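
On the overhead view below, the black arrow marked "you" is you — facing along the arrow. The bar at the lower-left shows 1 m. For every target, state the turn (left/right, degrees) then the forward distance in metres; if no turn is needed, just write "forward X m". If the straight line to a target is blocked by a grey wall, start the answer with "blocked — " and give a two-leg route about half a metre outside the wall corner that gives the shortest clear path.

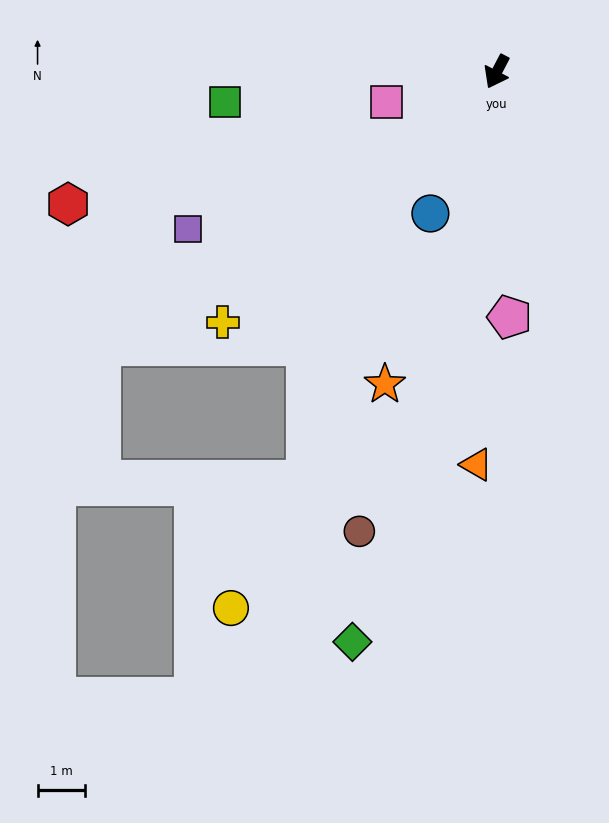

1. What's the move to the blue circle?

turn left 2°, forward 3.3 m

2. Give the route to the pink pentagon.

turn left 31°, forward 5.2 m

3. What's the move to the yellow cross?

turn right 20°, forward 7.9 m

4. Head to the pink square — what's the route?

turn right 47°, forward 2.4 m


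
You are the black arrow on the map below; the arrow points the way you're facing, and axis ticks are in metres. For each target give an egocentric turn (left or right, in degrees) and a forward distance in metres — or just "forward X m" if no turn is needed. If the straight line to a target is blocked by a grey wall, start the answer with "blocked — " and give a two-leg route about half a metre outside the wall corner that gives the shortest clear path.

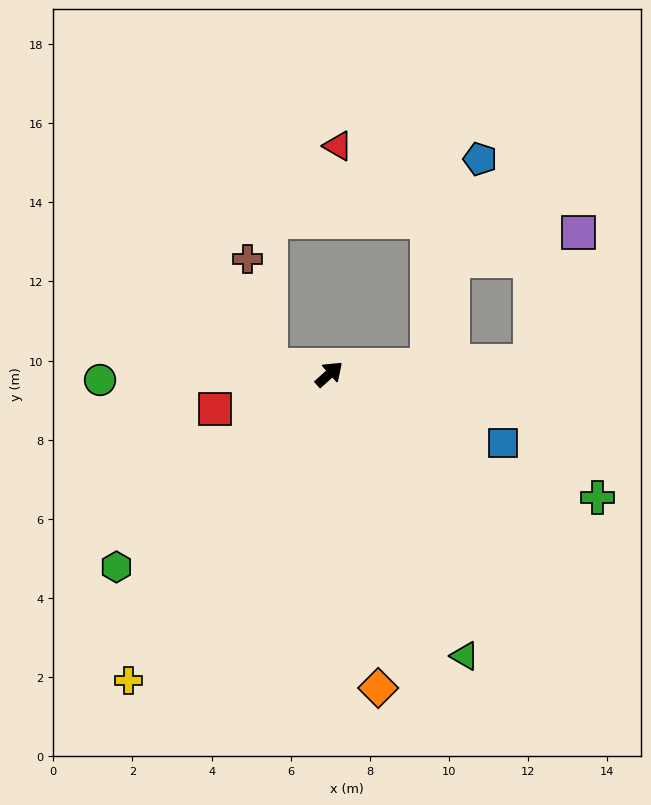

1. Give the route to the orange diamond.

turn right 123°, forward 8.0 m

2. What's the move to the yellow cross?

turn right 165°, forward 9.3 m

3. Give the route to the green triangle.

turn right 106°, forward 7.9 m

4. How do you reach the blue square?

turn right 64°, forward 4.7 m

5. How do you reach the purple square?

blocked — turn right 38°, forward 5.1 m, then turn left 66°, forward 3.5 m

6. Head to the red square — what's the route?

turn left 155°, forward 3.0 m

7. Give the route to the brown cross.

blocked — turn left 129°, forward 1.5 m, then turn right 68°, forward 2.8 m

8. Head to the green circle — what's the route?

turn left 140°, forward 5.8 m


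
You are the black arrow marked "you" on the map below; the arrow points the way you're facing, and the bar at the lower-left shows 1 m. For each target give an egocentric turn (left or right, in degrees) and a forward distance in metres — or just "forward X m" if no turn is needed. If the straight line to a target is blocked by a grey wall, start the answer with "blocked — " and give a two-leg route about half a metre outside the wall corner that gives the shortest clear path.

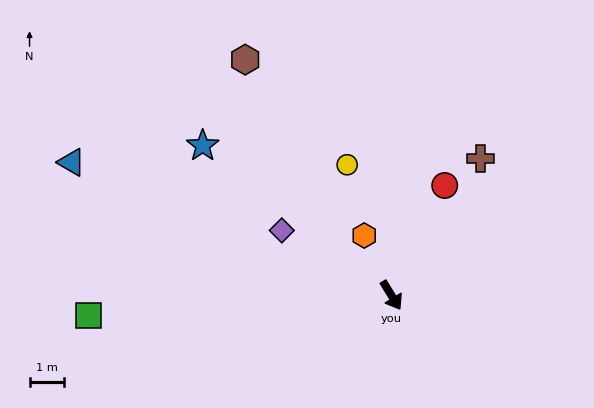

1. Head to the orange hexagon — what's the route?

turn left 173°, forward 1.9 m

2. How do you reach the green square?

turn right 118°, forward 8.9 m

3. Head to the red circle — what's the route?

turn left 123°, forward 3.6 m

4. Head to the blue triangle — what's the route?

turn right 144°, forward 10.2 m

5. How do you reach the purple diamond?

turn right 152°, forward 3.7 m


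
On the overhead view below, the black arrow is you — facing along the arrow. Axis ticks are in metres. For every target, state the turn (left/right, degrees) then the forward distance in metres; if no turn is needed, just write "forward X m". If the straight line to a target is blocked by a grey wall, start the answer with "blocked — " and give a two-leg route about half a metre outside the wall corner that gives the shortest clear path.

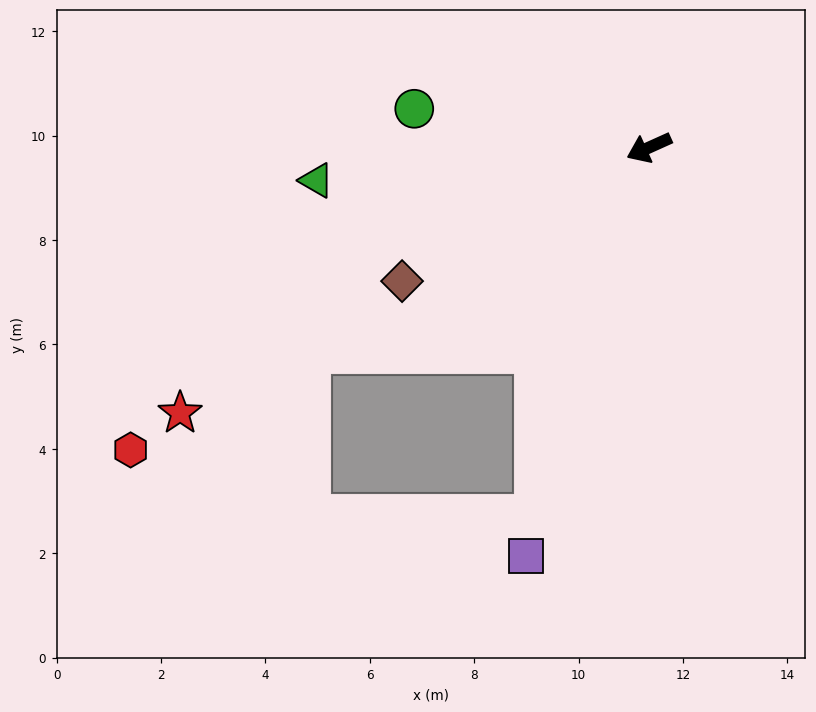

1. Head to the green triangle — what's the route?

turn right 19°, forward 6.4 m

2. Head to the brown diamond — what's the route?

turn left 4°, forward 5.4 m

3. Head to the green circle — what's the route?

turn right 34°, forward 4.6 m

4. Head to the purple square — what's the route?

turn left 49°, forward 8.2 m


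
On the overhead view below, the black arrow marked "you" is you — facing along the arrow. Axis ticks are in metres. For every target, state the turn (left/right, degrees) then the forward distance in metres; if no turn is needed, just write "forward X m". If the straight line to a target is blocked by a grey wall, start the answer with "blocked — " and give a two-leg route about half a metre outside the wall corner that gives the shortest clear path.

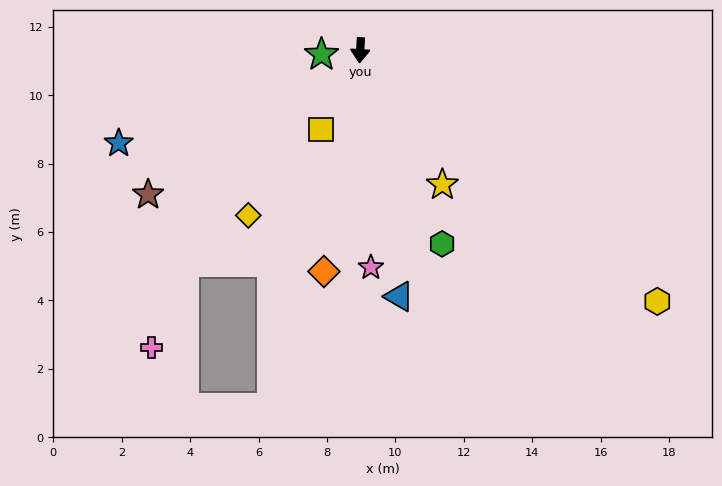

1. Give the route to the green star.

turn right 80°, forward 1.1 m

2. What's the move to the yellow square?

turn right 23°, forward 2.6 m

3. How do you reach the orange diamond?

turn right 6°, forward 6.6 m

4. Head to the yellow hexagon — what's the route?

turn left 53°, forward 11.4 m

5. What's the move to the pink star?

turn left 6°, forward 6.4 m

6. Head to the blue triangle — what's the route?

turn left 12°, forward 7.3 m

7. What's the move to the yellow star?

turn left 35°, forward 4.6 m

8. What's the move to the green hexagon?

turn left 26°, forward 6.1 m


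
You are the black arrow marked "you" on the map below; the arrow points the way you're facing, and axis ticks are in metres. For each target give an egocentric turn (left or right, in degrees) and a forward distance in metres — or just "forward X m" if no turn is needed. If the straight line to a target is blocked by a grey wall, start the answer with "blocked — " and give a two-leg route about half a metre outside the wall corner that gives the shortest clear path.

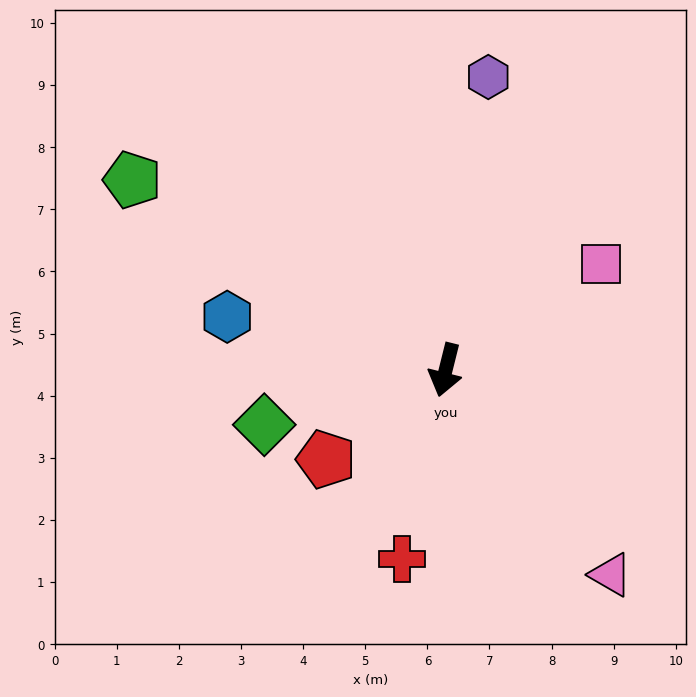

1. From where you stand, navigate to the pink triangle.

turn left 53°, forward 4.2 m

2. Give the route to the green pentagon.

turn right 107°, forward 5.9 m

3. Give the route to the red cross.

forward 3.1 m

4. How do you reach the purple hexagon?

turn right 174°, forward 4.8 m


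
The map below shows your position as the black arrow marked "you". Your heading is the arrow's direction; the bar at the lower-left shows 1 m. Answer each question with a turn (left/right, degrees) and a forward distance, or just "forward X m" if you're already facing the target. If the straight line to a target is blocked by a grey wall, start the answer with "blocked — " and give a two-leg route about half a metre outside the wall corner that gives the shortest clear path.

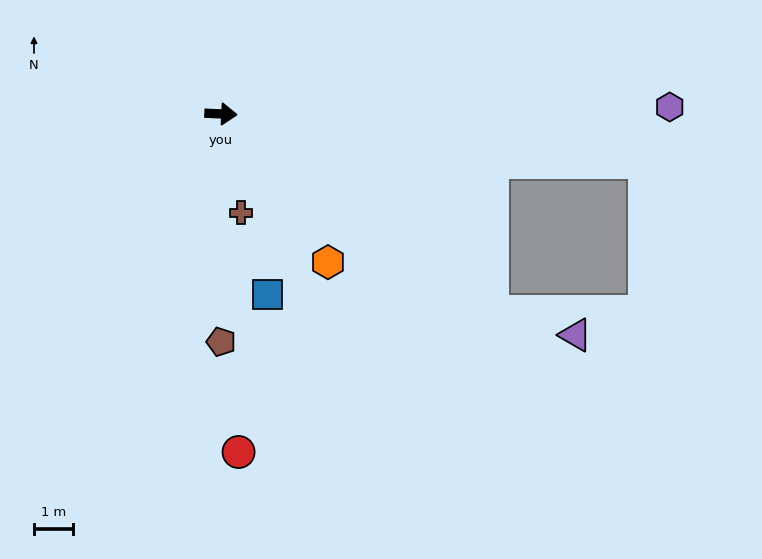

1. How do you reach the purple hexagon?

turn left 4°, forward 11.4 m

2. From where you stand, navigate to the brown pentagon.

turn right 87°, forward 5.8 m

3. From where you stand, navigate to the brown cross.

turn right 76°, forward 2.6 m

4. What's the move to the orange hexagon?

turn right 51°, forward 4.6 m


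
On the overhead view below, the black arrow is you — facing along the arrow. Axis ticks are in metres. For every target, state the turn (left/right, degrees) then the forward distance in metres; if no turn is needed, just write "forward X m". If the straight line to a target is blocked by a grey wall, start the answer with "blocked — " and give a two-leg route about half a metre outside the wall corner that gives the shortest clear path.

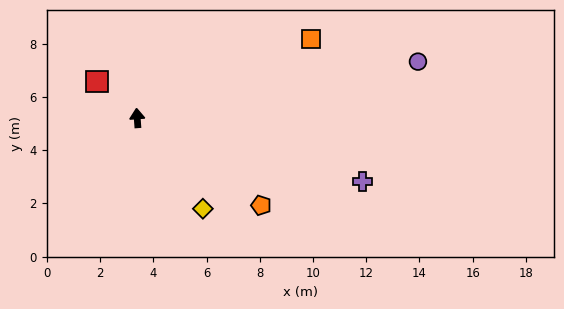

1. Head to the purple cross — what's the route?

turn right 110°, forward 8.8 m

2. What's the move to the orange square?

turn right 70°, forward 7.2 m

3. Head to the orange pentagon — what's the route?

turn right 129°, forward 5.7 m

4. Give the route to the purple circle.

turn right 83°, forward 10.8 m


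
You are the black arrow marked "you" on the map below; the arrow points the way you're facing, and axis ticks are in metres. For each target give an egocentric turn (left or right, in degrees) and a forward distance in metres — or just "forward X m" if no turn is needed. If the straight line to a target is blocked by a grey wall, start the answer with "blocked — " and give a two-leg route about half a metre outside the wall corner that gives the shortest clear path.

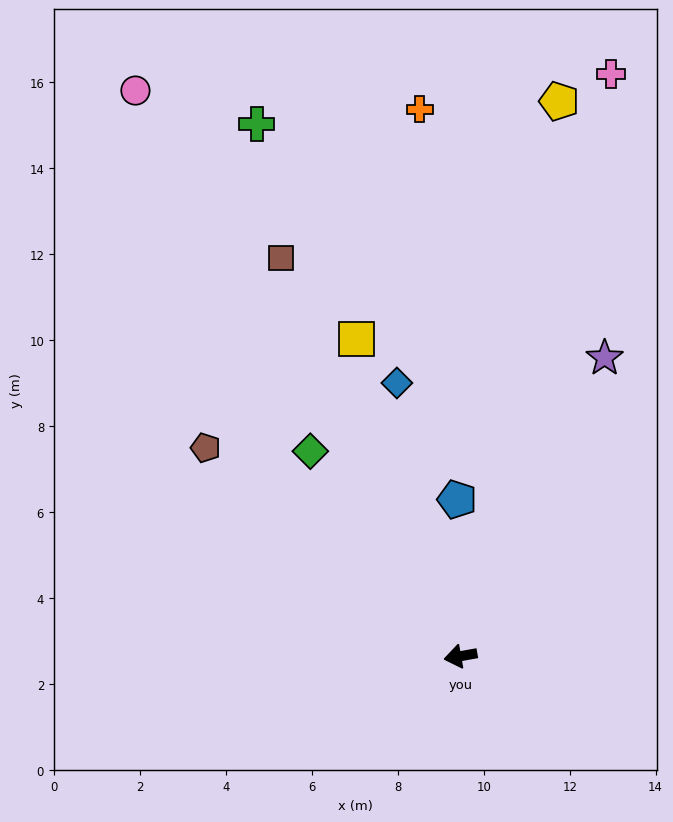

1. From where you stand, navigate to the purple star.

turn right 126°, forward 7.7 m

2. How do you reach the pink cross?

turn right 115°, forward 14.0 m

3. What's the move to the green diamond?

turn right 64°, forward 5.9 m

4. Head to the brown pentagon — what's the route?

turn right 49°, forward 7.7 m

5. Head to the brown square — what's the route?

turn right 76°, forward 10.2 m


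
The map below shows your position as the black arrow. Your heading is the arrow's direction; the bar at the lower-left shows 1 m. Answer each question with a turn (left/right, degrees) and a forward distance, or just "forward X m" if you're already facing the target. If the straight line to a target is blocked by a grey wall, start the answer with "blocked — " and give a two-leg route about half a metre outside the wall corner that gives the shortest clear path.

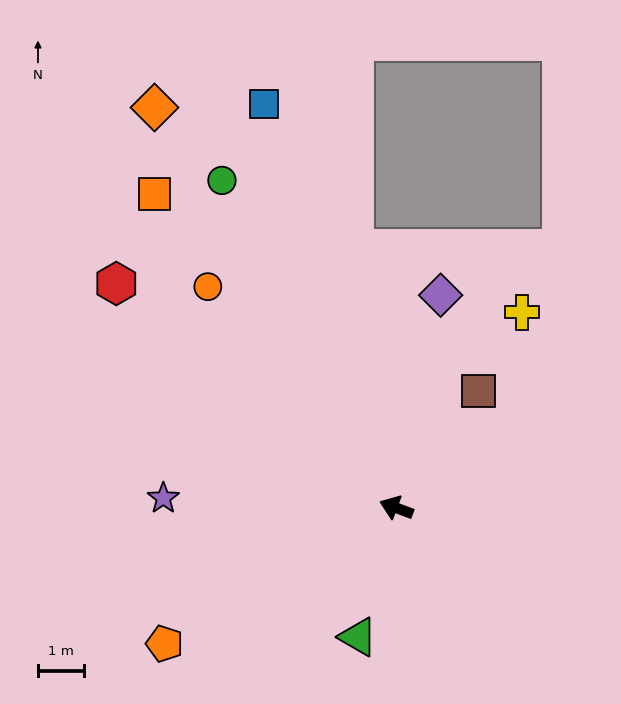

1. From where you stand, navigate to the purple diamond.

turn right 81°, forward 4.8 m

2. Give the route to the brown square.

turn right 105°, forward 3.1 m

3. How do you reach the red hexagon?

turn right 18°, forward 7.9 m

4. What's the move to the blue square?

turn right 51°, forward 9.3 m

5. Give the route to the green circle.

turn right 41°, forward 8.1 m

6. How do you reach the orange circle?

turn right 29°, forward 6.4 m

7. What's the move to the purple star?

turn left 18°, forward 5.1 m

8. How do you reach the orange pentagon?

turn left 51°, forward 5.9 m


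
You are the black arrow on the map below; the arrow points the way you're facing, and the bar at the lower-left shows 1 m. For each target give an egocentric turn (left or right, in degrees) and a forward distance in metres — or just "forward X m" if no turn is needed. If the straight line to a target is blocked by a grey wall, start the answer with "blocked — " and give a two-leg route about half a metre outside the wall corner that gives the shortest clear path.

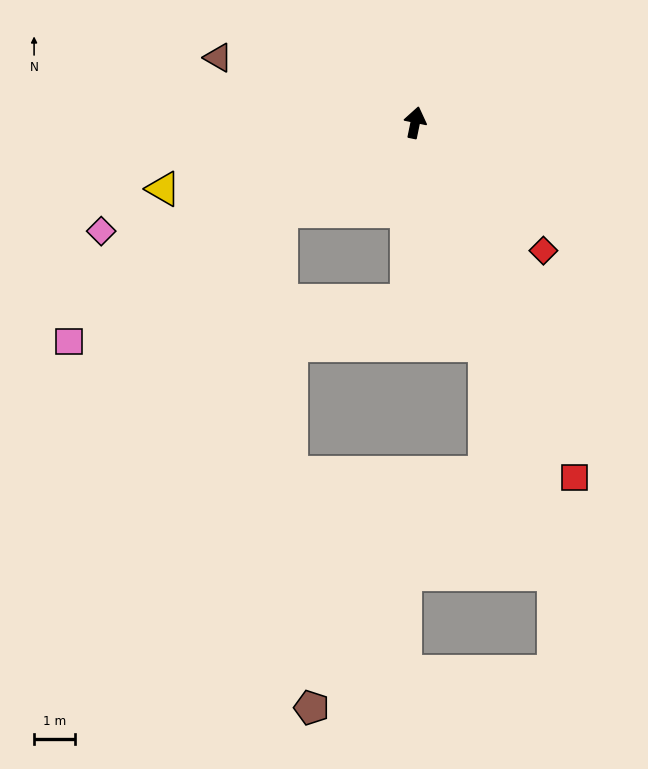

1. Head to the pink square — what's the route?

turn left 134°, forward 10.0 m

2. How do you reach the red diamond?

turn right 123°, forward 4.4 m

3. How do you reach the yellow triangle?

turn left 116°, forward 6.4 m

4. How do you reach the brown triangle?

turn left 83°, forward 5.1 m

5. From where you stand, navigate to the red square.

turn right 144°, forward 9.5 m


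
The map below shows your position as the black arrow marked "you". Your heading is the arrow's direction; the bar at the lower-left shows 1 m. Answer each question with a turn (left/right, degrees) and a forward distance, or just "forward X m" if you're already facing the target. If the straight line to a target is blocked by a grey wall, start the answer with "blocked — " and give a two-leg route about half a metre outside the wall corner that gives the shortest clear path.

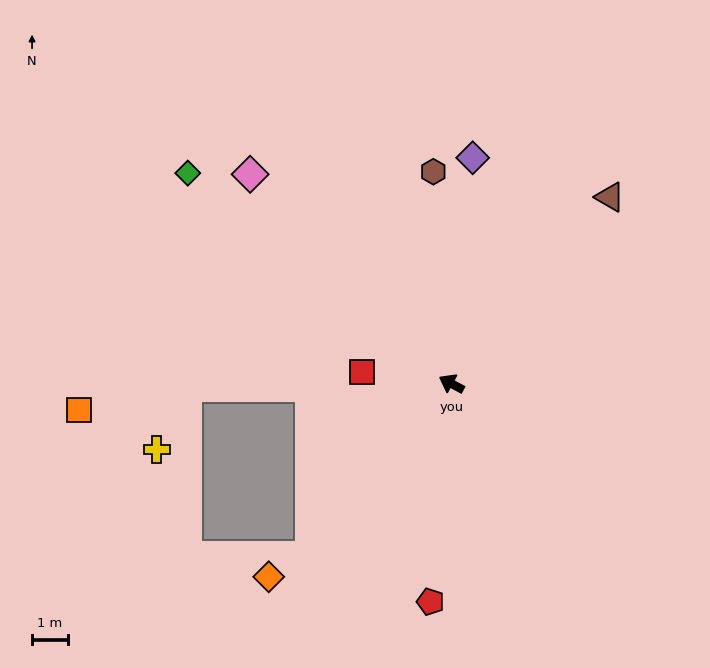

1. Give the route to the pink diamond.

turn right 18°, forward 8.0 m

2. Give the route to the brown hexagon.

turn right 57°, forward 5.9 m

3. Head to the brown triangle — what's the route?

turn right 102°, forward 6.8 m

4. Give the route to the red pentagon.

turn left 113°, forward 6.1 m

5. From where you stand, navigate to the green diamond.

turn right 10°, forward 9.4 m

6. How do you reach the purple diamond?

turn right 67°, forward 6.3 m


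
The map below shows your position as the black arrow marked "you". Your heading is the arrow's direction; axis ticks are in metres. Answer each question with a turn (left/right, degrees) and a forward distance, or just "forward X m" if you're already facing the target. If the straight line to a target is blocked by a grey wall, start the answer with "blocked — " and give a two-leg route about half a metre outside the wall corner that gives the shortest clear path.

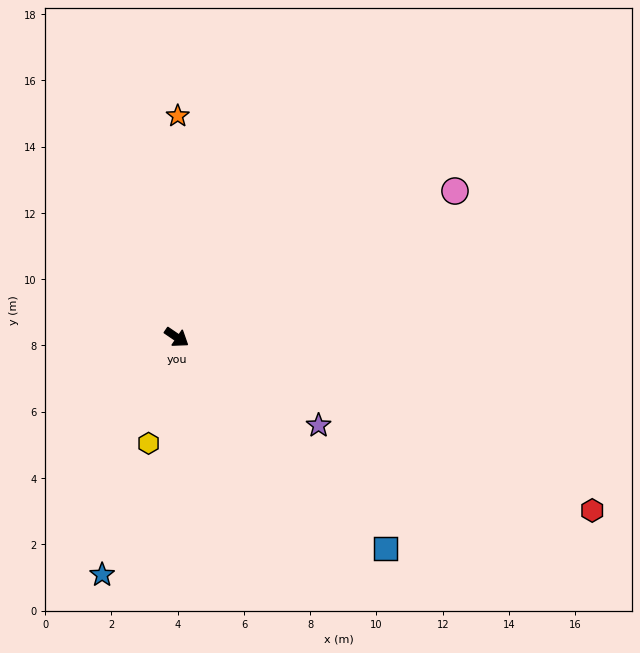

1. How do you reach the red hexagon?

turn left 12°, forward 13.6 m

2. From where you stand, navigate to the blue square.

turn right 11°, forward 9.0 m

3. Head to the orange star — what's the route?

turn left 124°, forward 6.7 m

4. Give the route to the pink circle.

turn left 62°, forward 9.5 m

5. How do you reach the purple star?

turn left 2°, forward 5.0 m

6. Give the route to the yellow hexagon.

turn right 71°, forward 3.3 m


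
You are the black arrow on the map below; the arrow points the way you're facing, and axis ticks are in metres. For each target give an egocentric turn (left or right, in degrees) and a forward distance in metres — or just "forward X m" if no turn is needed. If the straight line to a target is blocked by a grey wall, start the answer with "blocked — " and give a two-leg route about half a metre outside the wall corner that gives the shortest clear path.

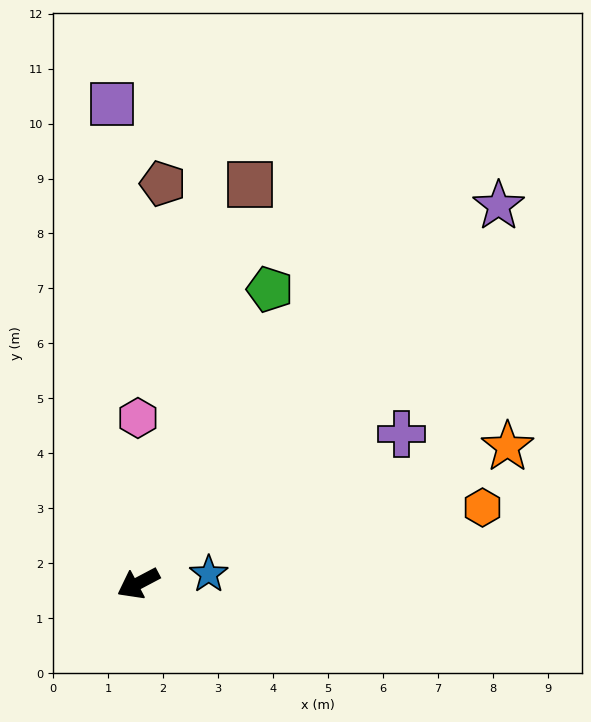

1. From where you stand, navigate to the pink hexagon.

turn right 118°, forward 3.0 m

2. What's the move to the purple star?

turn right 162°, forward 9.5 m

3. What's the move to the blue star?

turn left 160°, forward 1.3 m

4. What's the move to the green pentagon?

turn right 142°, forward 5.9 m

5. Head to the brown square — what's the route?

turn right 134°, forward 7.5 m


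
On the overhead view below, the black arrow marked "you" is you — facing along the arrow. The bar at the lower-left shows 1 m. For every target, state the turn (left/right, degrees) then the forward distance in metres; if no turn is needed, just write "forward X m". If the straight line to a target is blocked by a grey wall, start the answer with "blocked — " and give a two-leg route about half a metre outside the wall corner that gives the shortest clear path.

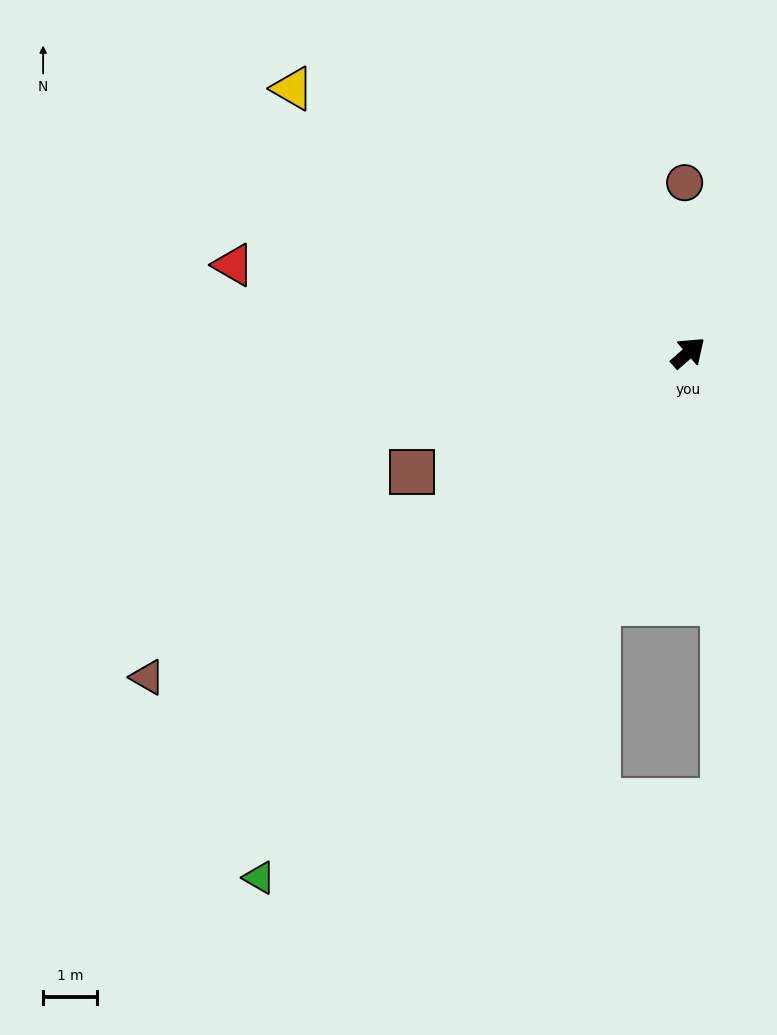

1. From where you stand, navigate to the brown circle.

turn left 50°, forward 3.2 m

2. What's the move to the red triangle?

turn left 128°, forward 8.7 m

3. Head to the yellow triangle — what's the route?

turn left 105°, forward 8.9 m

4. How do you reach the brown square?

turn left 162°, forward 5.6 m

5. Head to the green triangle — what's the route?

turn right 170°, forward 12.7 m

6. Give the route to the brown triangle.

turn left 170°, forward 11.8 m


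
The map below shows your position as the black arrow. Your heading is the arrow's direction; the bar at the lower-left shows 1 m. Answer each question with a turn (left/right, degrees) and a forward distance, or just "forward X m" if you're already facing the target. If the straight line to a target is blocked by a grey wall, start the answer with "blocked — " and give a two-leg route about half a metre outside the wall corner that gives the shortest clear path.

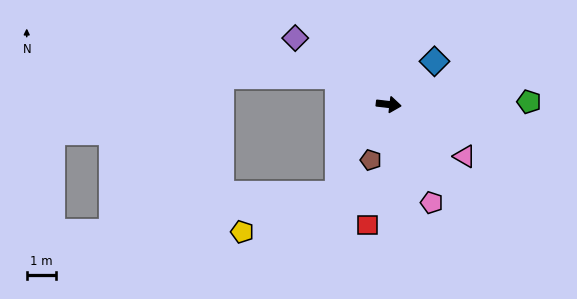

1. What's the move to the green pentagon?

turn left 8°, forward 4.8 m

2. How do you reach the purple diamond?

turn left 151°, forward 4.0 m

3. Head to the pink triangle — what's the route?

turn right 28°, forward 3.2 m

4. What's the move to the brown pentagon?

turn right 101°, forward 2.0 m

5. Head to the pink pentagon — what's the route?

turn right 60°, forward 3.7 m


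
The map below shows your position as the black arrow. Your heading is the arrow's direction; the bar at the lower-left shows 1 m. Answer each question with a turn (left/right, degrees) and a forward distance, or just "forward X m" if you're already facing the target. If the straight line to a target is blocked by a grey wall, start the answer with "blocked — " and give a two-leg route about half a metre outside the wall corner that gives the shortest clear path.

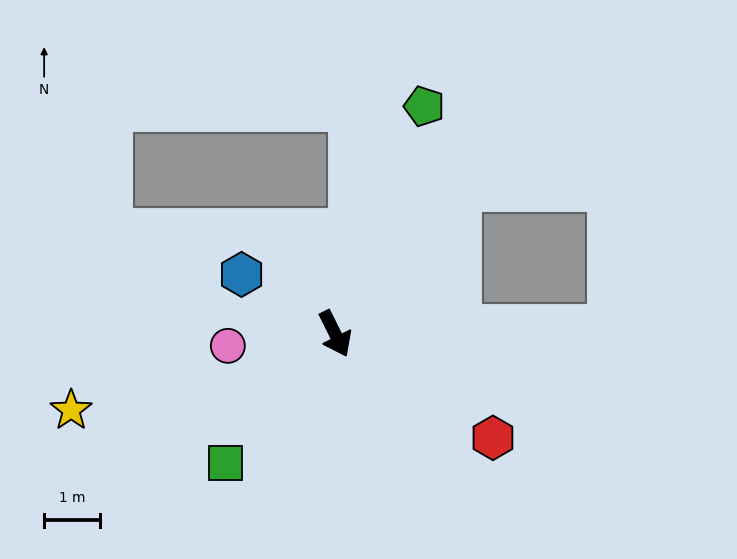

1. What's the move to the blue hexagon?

turn right 149°, forward 2.0 m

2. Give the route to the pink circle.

turn right 110°, forward 1.9 m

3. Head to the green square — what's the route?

turn right 67°, forward 3.1 m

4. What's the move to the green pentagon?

turn left 132°, forward 4.4 m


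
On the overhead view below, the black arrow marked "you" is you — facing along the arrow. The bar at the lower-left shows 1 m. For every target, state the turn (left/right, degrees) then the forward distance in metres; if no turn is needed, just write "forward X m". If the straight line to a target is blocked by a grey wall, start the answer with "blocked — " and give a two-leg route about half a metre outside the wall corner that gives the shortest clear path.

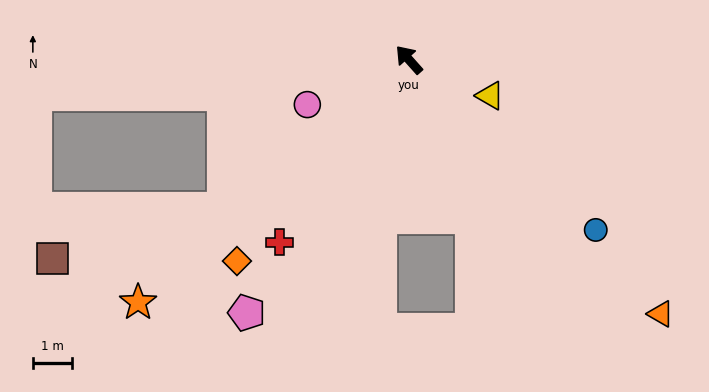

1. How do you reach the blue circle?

turn right 174°, forward 6.5 m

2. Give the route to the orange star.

turn left 90°, forward 9.4 m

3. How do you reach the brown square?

blocked — turn left 87°, forward 6.1 m, then turn right 22°, forward 4.6 m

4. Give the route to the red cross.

turn left 103°, forward 5.8 m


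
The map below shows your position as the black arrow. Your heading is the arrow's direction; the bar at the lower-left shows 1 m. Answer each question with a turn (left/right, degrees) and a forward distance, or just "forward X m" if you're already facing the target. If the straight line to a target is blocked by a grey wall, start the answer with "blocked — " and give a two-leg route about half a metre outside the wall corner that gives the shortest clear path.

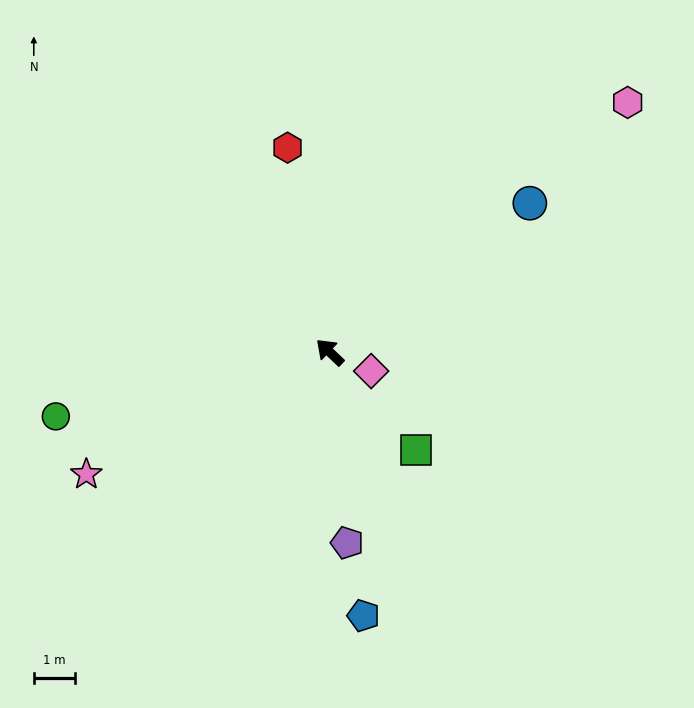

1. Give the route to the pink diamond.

turn right 161°, forward 1.1 m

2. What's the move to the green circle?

turn left 57°, forward 6.9 m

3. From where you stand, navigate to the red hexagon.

turn right 35°, forward 5.1 m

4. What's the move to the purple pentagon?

turn left 139°, forward 4.7 m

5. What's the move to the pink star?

turn left 70°, forward 6.7 m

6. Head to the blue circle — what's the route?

turn right 100°, forward 6.1 m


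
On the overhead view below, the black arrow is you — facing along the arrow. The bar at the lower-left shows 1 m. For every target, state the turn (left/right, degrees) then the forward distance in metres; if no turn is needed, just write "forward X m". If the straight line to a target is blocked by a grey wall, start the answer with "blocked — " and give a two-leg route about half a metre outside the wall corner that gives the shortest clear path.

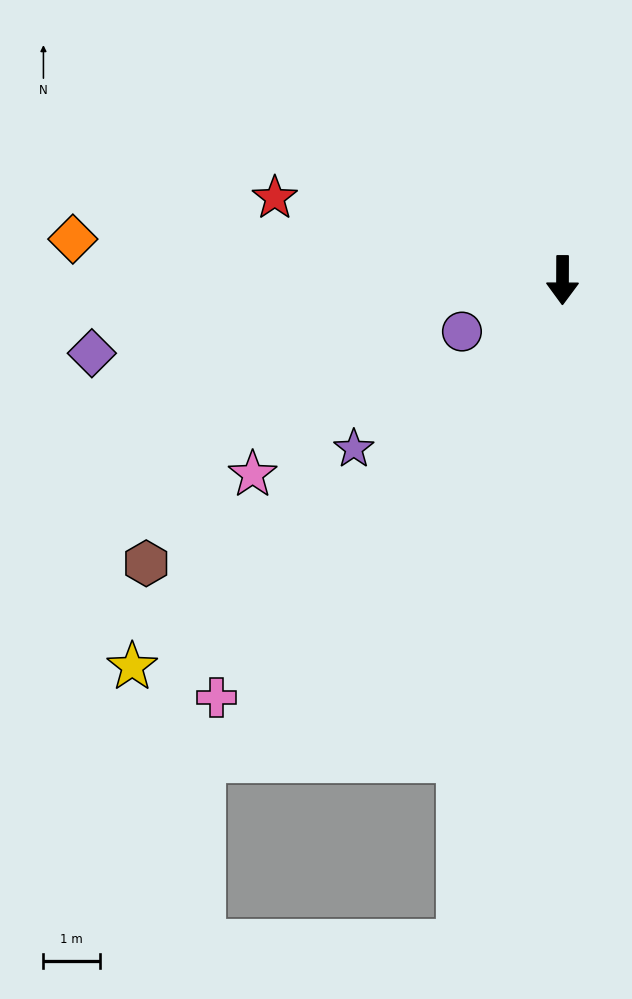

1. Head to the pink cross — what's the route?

turn right 39°, forward 9.6 m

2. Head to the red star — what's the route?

turn right 106°, forward 5.3 m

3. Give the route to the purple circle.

turn right 63°, forward 2.0 m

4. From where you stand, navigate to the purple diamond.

turn right 81°, forward 8.4 m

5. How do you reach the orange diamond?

turn right 95°, forward 8.7 m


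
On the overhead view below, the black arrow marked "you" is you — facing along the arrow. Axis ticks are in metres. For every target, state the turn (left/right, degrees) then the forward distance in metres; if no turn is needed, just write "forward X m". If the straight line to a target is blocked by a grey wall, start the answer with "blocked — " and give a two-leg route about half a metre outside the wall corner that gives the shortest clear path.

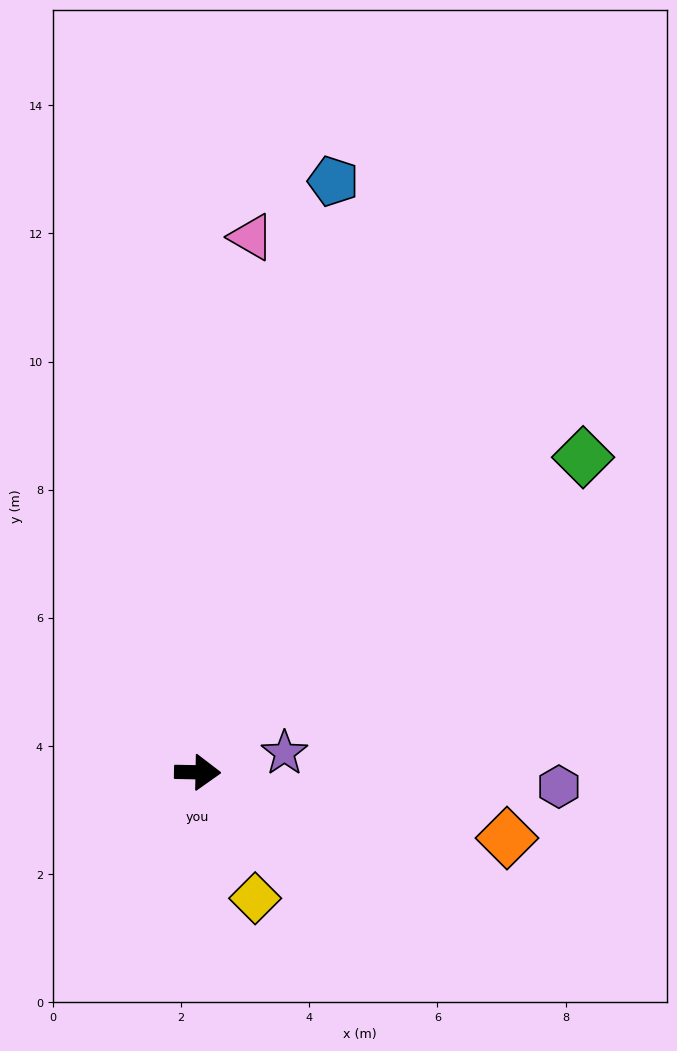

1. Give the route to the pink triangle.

turn left 85°, forward 8.4 m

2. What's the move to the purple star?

turn left 14°, forward 1.4 m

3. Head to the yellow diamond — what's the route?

turn right 64°, forward 2.2 m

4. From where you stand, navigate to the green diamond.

turn left 40°, forward 7.8 m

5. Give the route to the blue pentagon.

turn left 78°, forward 9.5 m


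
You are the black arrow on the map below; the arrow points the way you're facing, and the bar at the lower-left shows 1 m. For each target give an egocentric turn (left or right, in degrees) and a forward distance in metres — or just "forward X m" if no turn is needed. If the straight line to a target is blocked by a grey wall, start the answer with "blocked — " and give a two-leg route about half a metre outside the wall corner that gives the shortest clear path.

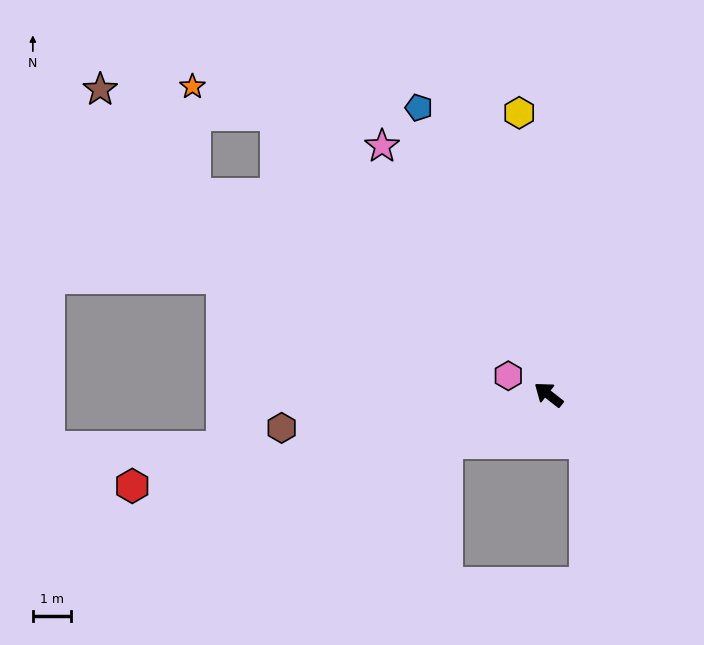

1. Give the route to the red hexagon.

turn left 50°, forward 11.2 m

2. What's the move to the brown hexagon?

turn left 45°, forward 7.1 m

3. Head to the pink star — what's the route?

turn right 18°, forward 7.8 m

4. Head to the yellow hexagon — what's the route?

turn right 46°, forward 7.4 m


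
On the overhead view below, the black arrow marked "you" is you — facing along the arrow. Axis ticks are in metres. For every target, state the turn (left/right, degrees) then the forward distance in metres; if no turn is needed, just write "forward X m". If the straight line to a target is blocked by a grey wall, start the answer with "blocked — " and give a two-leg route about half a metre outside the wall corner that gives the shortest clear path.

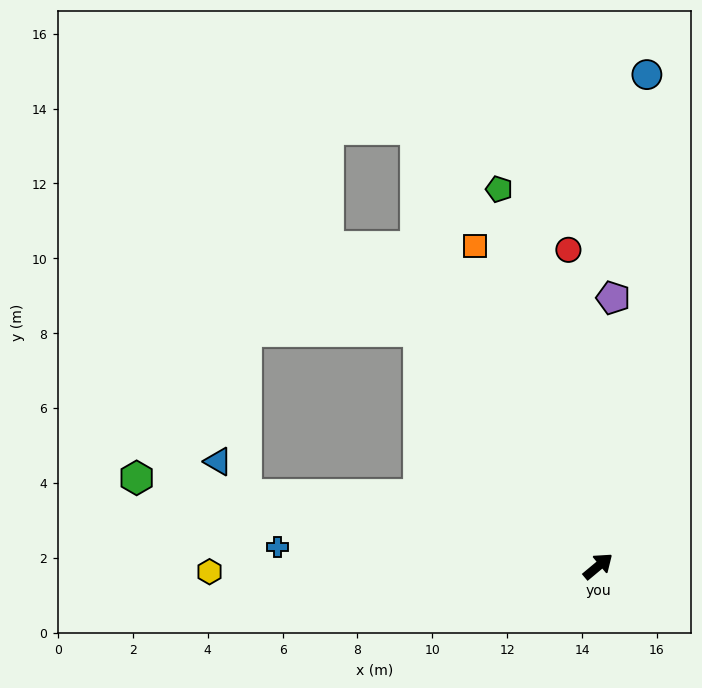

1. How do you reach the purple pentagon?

turn left 47°, forward 7.2 m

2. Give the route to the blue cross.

turn left 137°, forward 8.6 m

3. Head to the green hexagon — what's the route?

turn left 129°, forward 12.5 m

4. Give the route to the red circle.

turn left 56°, forward 8.5 m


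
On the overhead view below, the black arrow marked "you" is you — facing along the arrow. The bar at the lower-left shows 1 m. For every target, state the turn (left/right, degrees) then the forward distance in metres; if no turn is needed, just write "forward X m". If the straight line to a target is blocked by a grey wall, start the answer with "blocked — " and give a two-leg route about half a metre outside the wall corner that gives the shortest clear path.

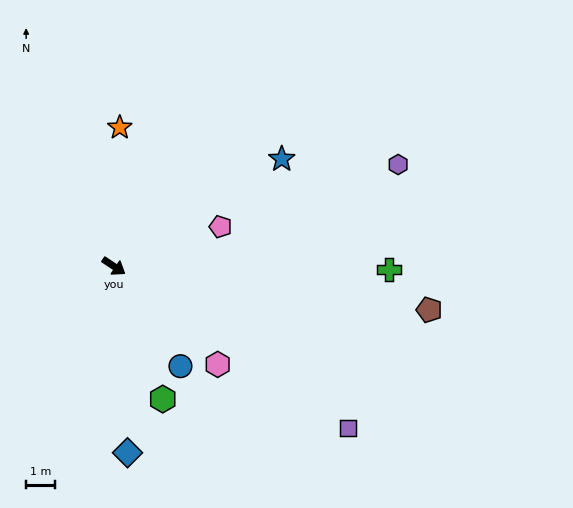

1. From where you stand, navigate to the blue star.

turn left 66°, forward 6.9 m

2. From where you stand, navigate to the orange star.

turn left 121°, forward 4.8 m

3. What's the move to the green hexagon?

turn right 36°, forward 4.9 m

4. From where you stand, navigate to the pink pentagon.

turn left 54°, forward 4.0 m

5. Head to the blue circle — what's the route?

turn right 23°, forward 4.2 m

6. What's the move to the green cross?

turn left 33°, forward 9.6 m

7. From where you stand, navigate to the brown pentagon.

turn left 26°, forward 11.1 m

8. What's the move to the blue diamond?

turn right 52°, forward 6.5 m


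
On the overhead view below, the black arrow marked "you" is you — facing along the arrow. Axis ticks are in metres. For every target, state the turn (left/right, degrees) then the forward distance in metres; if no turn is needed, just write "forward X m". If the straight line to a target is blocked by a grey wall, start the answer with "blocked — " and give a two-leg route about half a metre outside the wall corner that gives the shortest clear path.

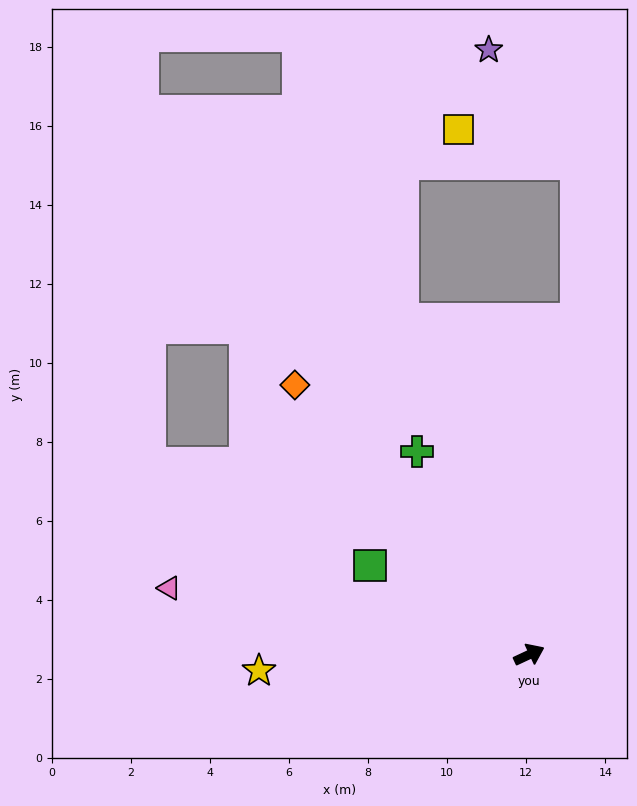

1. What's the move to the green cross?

turn left 94°, forward 5.9 m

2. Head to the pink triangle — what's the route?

turn left 145°, forward 9.3 m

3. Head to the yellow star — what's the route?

turn left 158°, forward 6.8 m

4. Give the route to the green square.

turn left 126°, forward 4.6 m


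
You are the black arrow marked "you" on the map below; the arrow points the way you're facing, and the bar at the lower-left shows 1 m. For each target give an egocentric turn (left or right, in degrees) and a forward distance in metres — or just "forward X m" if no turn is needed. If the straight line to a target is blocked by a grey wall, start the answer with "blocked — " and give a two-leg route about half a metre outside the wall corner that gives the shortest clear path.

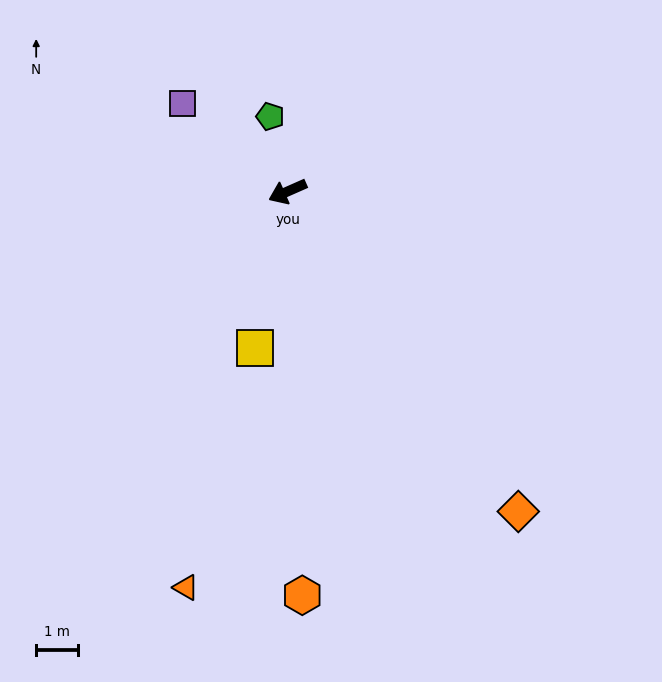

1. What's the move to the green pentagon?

turn right 101°, forward 1.8 m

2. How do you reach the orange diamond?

turn left 102°, forward 9.3 m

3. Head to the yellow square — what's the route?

turn left 55°, forward 3.8 m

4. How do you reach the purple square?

turn right 64°, forward 3.2 m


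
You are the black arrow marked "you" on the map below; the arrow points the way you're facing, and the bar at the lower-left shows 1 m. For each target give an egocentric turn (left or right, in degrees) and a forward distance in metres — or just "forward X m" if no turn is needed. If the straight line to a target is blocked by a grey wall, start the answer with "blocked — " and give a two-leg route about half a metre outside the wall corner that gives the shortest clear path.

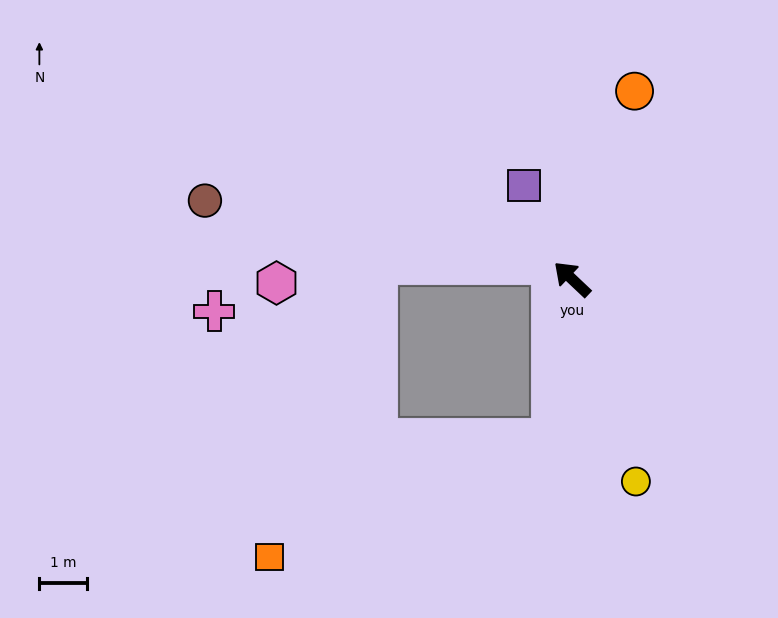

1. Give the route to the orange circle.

turn right 65°, forward 4.2 m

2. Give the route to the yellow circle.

turn left 151°, forward 4.5 m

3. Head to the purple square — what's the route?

turn right 19°, forward 2.2 m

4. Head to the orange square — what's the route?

blocked — turn left 126°, forward 3.4 m, then turn right 60°, forward 6.5 m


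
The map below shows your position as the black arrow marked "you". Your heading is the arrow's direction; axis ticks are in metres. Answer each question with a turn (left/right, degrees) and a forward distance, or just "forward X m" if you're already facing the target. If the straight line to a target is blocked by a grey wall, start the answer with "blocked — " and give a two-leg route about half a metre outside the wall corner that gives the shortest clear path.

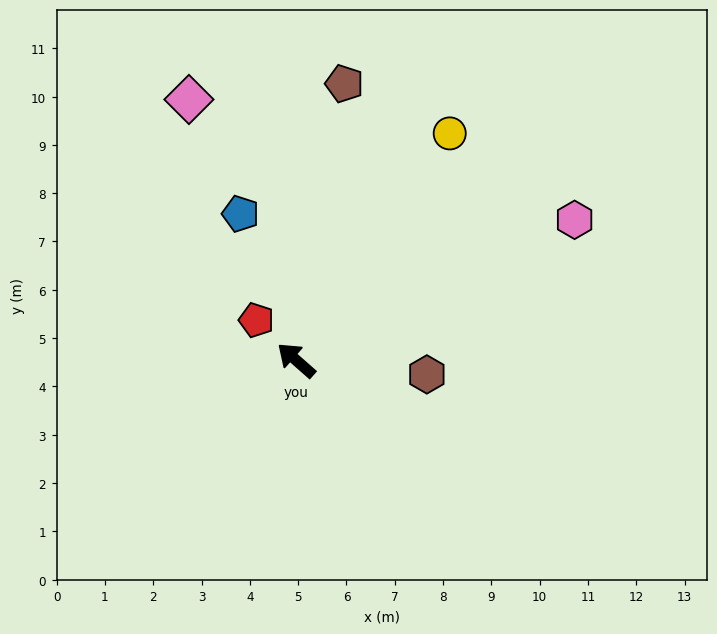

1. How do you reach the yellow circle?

turn right 83°, forward 5.7 m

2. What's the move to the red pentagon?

turn right 4°, forward 1.2 m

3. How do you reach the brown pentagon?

turn right 59°, forward 5.8 m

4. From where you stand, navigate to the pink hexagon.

turn right 112°, forward 6.5 m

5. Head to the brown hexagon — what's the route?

turn right 145°, forward 2.7 m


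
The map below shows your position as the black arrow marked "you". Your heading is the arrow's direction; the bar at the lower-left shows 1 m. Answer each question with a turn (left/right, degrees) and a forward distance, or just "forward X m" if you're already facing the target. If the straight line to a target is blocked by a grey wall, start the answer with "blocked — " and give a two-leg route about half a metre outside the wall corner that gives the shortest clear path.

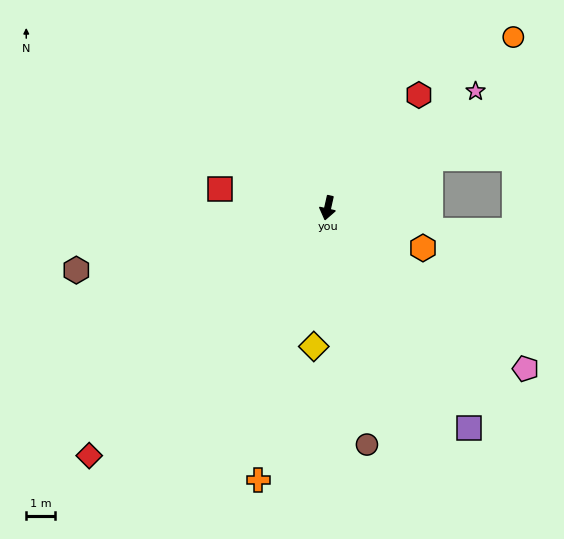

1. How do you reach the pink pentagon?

turn left 64°, forward 8.9 m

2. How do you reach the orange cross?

forward 9.8 m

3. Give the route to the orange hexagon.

turn left 80°, forward 3.6 m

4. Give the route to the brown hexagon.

turn right 63°, forward 9.0 m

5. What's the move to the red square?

turn right 87°, forward 3.8 m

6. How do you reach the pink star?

turn left 141°, forward 6.6 m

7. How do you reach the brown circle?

turn left 22°, forward 8.3 m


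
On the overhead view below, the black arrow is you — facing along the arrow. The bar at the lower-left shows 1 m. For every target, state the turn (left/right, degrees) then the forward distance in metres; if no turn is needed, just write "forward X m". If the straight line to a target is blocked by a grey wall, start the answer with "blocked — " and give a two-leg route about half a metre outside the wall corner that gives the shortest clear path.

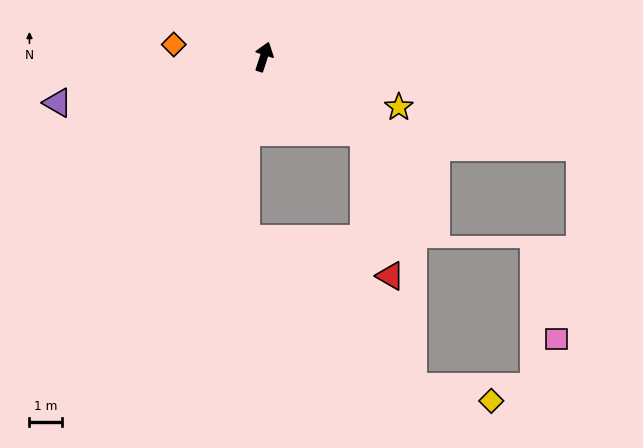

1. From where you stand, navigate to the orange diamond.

turn left 100°, forward 2.8 m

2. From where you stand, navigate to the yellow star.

turn right 92°, forward 4.4 m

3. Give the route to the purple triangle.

turn left 121°, forward 6.4 m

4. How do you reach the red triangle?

blocked — turn right 109°, forward 3.8 m, then turn right 43°, forward 4.4 m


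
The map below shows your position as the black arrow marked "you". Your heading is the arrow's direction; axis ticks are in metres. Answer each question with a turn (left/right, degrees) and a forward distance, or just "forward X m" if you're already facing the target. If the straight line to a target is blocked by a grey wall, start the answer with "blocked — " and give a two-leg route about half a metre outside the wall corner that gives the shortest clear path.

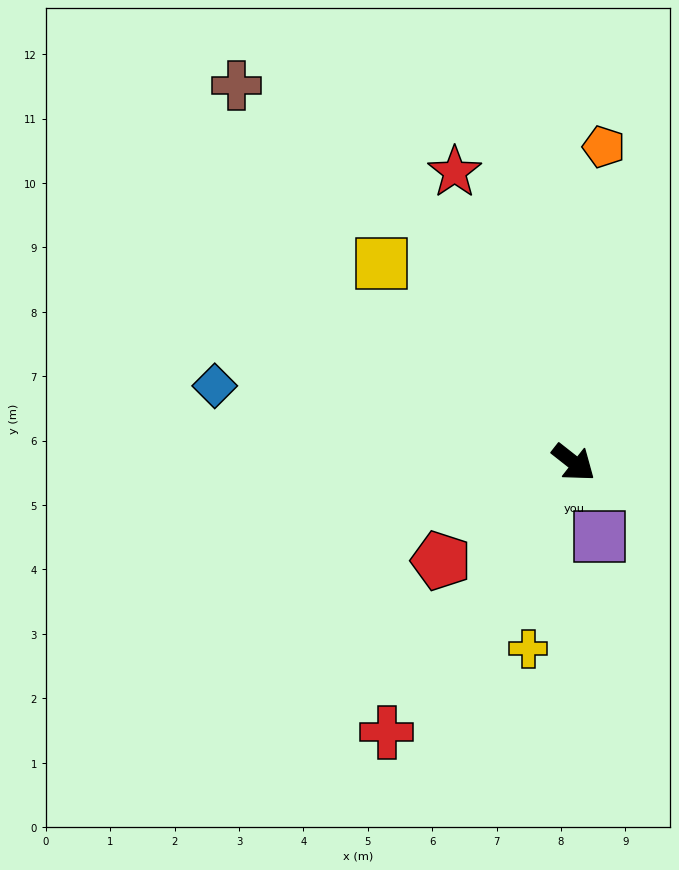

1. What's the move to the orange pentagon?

turn left 123°, forward 4.9 m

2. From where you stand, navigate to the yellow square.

turn left 172°, forward 4.3 m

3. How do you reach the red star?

turn left 150°, forward 4.9 m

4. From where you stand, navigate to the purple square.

turn right 33°, forward 1.2 m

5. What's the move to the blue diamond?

turn right 154°, forward 5.7 m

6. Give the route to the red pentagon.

turn right 105°, forward 2.6 m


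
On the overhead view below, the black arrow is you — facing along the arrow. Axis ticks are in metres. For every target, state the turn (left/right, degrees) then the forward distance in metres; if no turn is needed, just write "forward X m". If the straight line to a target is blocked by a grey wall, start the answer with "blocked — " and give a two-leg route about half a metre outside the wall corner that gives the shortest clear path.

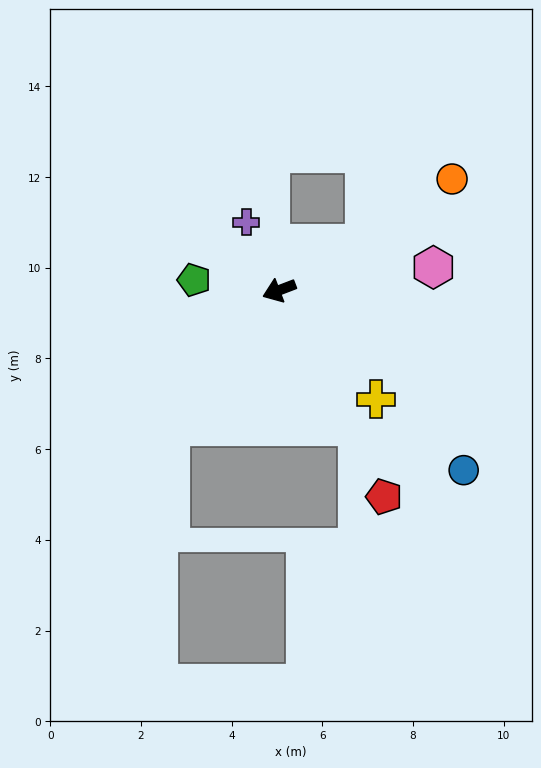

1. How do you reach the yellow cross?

turn left 111°, forward 3.2 m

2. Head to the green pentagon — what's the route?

turn right 28°, forward 1.9 m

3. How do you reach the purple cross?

turn right 85°, forward 1.7 m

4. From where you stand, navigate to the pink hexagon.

turn left 168°, forward 3.4 m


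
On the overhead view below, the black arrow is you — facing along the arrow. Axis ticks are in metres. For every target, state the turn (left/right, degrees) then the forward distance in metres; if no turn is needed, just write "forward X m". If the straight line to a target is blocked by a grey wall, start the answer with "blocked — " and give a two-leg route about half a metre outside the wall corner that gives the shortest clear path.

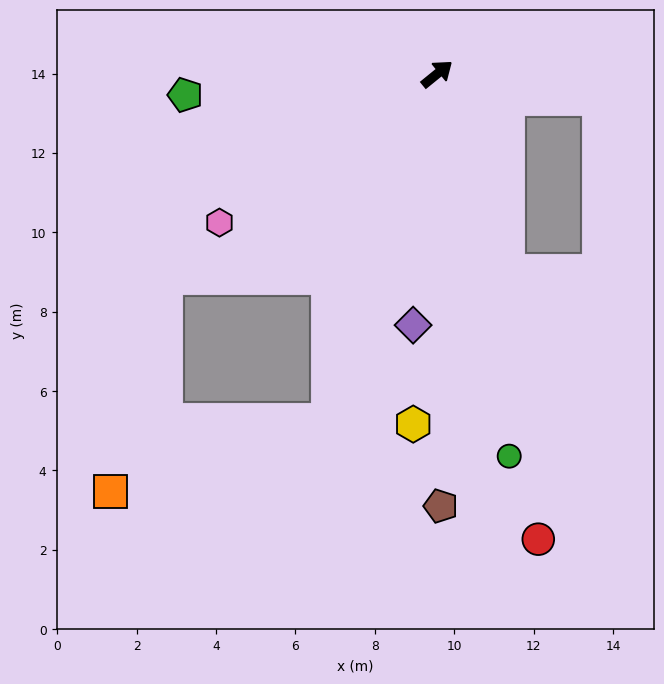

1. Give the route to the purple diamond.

turn right 135°, forward 6.4 m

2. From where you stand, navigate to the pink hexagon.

turn left 175°, forward 6.6 m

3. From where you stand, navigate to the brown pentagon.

turn right 129°, forward 10.9 m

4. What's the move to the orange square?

blocked — turn right 147°, forward 9.1 m, then turn right 54°, forward 5.8 m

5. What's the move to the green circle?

turn right 118°, forward 9.8 m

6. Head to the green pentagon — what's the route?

turn left 146°, forward 6.4 m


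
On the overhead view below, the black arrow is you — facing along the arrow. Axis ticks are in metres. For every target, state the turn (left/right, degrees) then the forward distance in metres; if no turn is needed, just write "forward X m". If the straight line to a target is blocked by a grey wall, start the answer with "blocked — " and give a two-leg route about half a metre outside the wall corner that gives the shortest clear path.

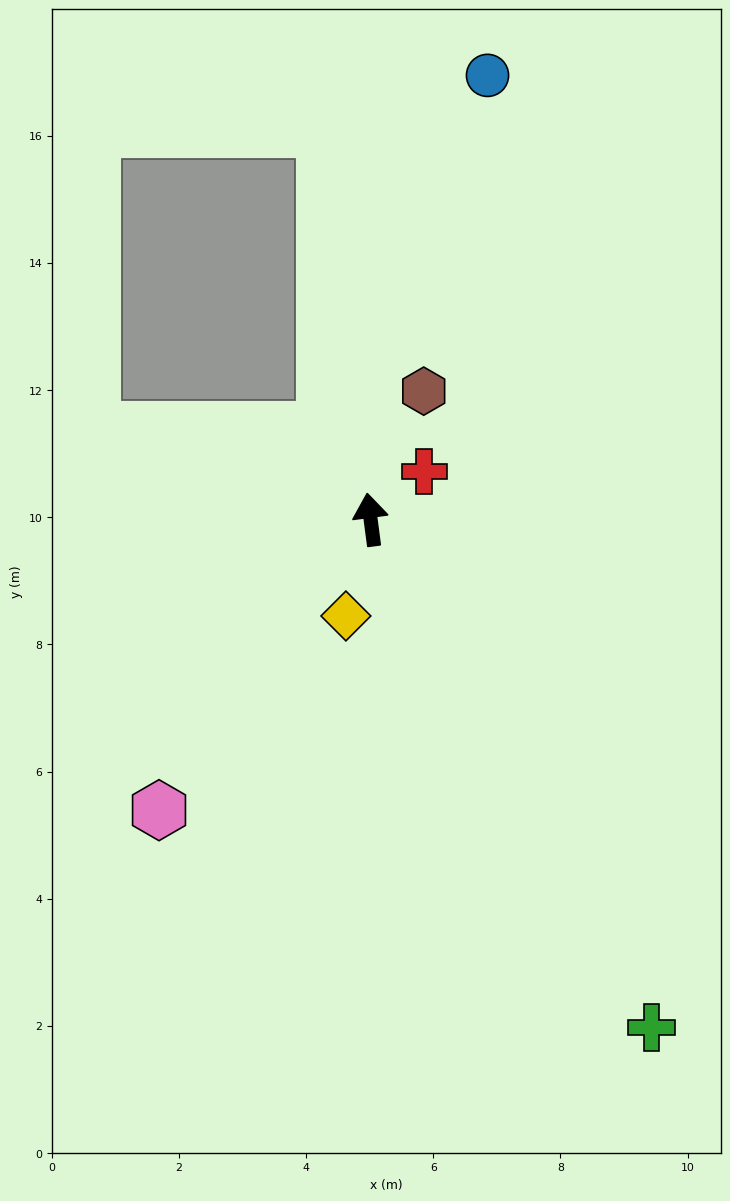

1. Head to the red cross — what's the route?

turn right 56°, forward 1.1 m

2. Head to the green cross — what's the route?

turn right 159°, forward 9.1 m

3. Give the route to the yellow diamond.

turn left 158°, forward 1.6 m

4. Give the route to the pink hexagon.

turn left 136°, forward 5.7 m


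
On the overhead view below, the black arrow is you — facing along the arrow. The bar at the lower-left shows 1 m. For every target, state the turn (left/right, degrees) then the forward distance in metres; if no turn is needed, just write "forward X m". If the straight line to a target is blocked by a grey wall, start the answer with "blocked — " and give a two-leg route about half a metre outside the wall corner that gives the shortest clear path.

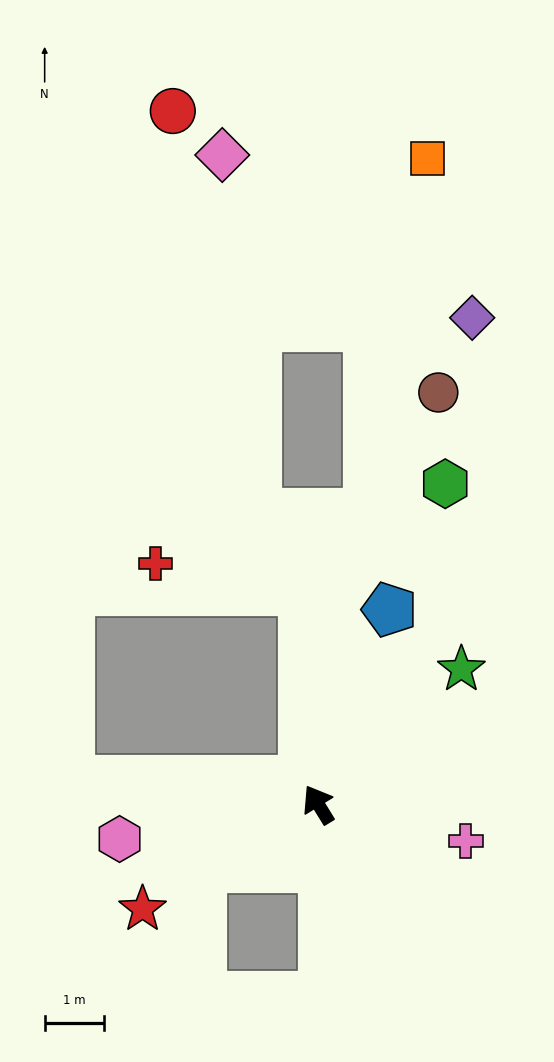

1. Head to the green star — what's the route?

turn right 78°, forward 3.3 m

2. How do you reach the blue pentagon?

turn right 52°, forward 3.5 m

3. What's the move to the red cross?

blocked — turn right 28°, forward 3.6 m, then turn left 76°, forward 2.6 m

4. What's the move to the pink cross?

turn right 136°, forward 2.6 m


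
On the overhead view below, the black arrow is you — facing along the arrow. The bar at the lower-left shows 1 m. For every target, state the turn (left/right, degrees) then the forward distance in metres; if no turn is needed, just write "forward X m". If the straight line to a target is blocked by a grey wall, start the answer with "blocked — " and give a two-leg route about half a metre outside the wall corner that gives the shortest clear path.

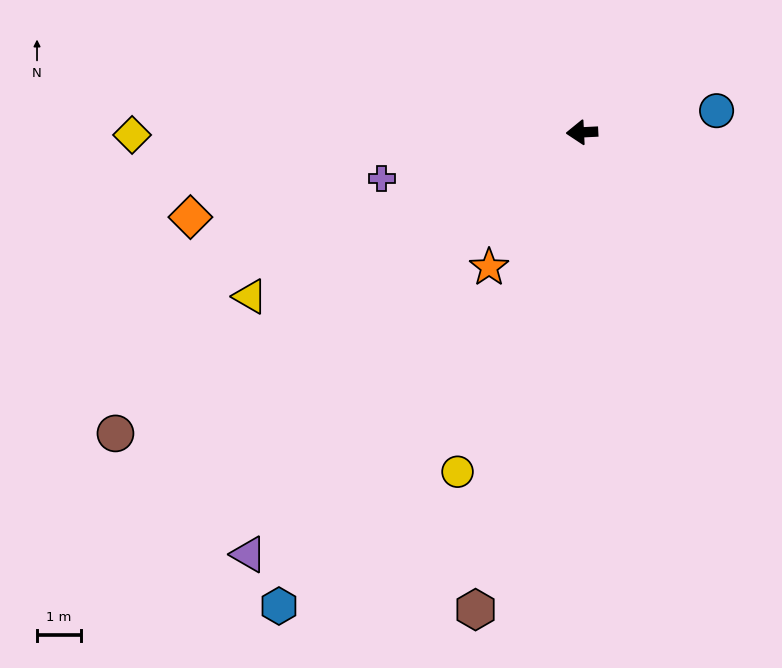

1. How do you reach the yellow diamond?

turn right 3°, forward 10.2 m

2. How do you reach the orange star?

turn left 53°, forward 3.7 m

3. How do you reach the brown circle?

turn left 30°, forward 12.6 m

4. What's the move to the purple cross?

turn left 10°, forward 4.7 m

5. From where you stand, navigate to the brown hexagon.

turn left 75°, forward 11.1 m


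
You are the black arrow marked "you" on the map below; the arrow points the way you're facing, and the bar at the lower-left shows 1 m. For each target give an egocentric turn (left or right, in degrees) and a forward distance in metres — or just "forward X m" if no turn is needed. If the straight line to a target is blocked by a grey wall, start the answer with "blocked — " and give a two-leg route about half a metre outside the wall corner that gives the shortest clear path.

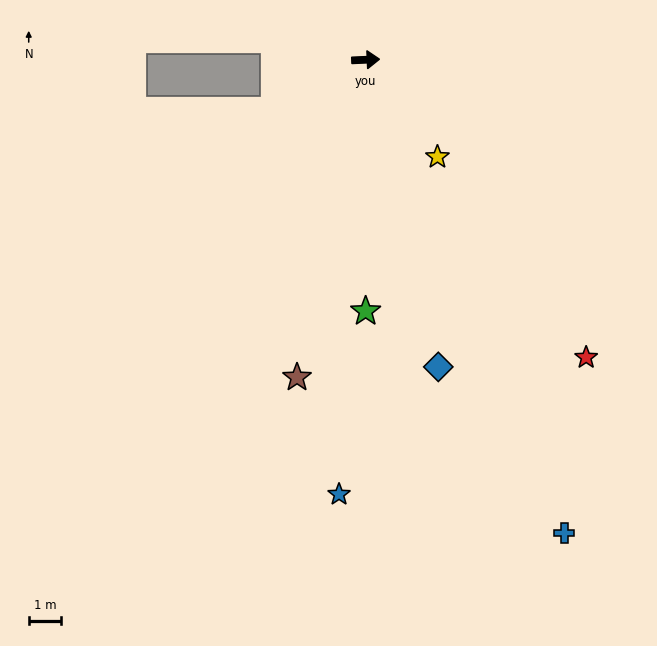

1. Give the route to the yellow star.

turn right 56°, forward 3.7 m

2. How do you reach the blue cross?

turn right 70°, forward 15.9 m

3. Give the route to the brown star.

turn right 105°, forward 10.0 m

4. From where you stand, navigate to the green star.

turn right 92°, forward 7.8 m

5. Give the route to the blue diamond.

turn right 79°, forward 9.7 m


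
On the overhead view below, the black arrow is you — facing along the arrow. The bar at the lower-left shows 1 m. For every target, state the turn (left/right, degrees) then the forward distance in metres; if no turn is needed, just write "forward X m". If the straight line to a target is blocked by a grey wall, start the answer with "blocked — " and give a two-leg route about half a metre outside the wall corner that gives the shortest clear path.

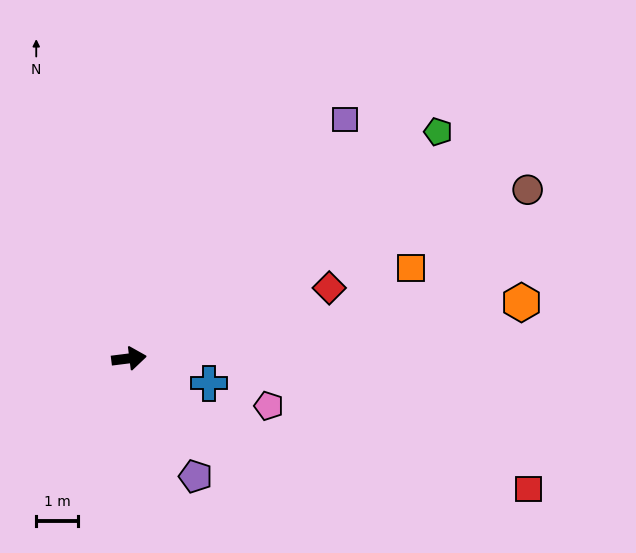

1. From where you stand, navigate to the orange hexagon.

forward 9.5 m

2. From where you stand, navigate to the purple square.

turn left 41°, forward 7.7 m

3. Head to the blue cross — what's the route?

turn right 24°, forward 2.0 m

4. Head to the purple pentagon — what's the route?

turn right 68°, forward 3.2 m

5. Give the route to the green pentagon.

turn left 29°, forward 9.1 m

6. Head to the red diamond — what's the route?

turn left 12°, forward 5.1 m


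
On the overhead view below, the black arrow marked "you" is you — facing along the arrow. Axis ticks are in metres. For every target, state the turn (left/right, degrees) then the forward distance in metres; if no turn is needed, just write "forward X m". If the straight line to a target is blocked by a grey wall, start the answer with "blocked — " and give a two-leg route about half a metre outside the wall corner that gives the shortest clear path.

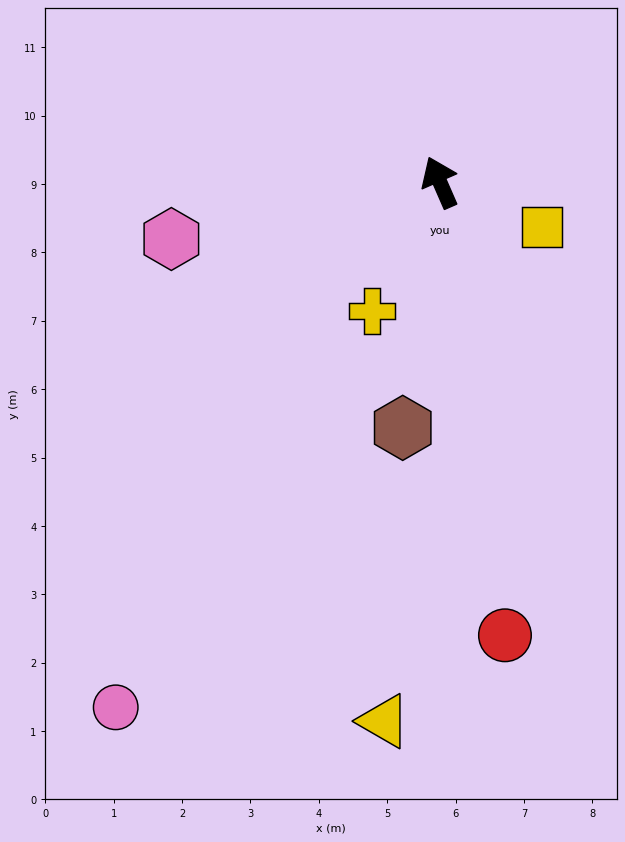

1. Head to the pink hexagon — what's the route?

turn left 78°, forward 4.0 m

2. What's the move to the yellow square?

turn right 137°, forward 1.6 m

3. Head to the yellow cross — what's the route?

turn left 129°, forward 2.1 m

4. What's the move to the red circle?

turn left 165°, forward 6.7 m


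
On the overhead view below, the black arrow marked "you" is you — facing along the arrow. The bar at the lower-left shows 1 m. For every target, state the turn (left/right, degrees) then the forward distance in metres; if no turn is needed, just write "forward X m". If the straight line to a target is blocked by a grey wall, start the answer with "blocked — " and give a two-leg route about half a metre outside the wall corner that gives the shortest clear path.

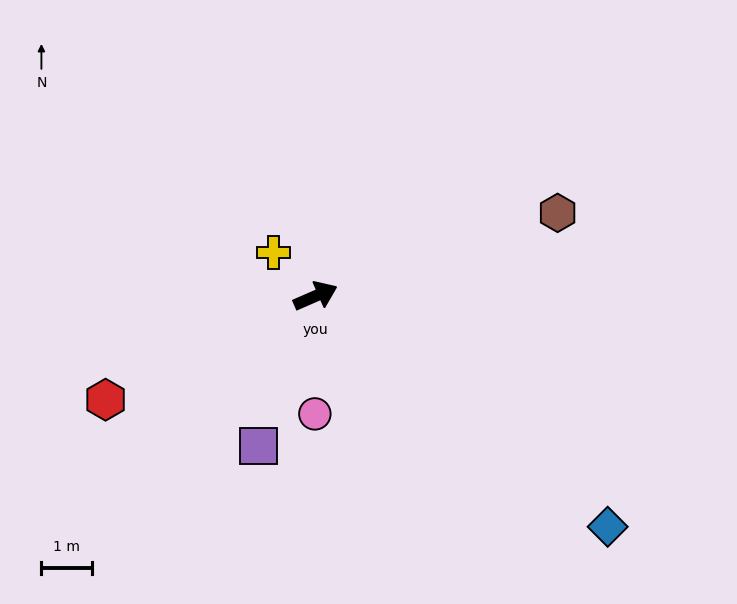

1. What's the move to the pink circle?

turn right 114°, forward 2.3 m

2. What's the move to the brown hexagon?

turn right 5°, forward 5.1 m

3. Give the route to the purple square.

turn right 134°, forward 3.2 m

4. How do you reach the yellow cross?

turn left 111°, forward 1.2 m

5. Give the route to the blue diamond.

turn right 62°, forward 7.4 m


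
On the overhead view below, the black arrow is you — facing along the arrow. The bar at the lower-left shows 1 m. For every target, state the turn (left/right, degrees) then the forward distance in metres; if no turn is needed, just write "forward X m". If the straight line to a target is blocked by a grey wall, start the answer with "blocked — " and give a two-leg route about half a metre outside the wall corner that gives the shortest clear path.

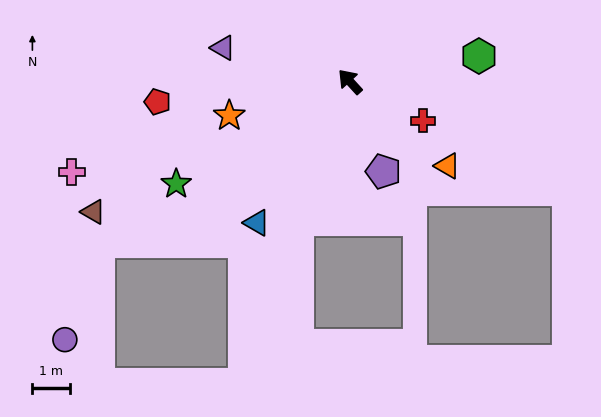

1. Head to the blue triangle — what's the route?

turn left 104°, forward 4.5 m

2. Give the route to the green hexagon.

turn right 121°, forward 3.5 m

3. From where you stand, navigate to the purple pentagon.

turn left 158°, forward 2.6 m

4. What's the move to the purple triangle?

turn left 33°, forward 3.5 m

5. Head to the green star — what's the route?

turn left 78°, forward 5.4 m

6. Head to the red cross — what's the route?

turn right 161°, forward 2.2 m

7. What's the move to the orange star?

turn left 63°, forward 3.4 m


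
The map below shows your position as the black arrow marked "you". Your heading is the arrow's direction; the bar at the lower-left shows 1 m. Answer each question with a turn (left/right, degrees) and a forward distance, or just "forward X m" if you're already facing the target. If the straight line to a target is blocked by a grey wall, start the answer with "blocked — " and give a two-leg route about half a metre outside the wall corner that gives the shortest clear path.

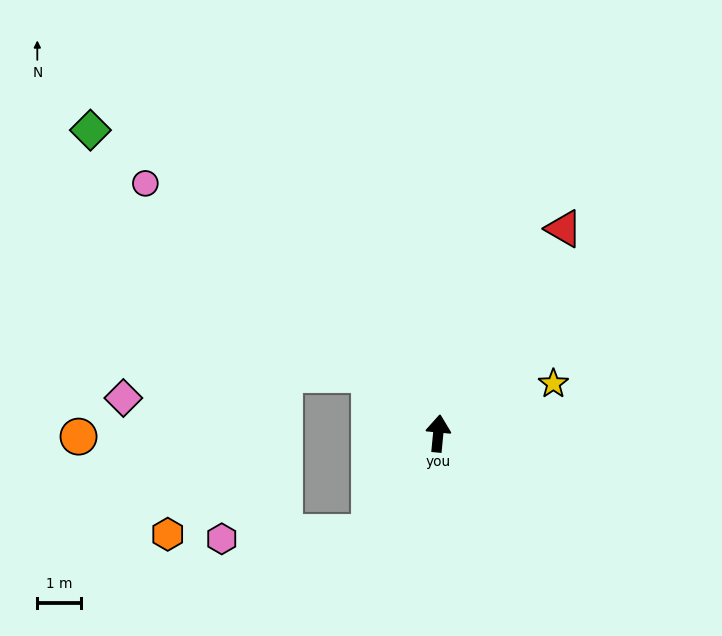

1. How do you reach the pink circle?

turn left 55°, forward 8.7 m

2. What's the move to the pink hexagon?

blocked — turn left 151°, forward 2.7 m, then turn right 53°, forward 3.4 m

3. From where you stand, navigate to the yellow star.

turn right 61°, forward 2.9 m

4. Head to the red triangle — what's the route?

turn right 26°, forward 5.5 m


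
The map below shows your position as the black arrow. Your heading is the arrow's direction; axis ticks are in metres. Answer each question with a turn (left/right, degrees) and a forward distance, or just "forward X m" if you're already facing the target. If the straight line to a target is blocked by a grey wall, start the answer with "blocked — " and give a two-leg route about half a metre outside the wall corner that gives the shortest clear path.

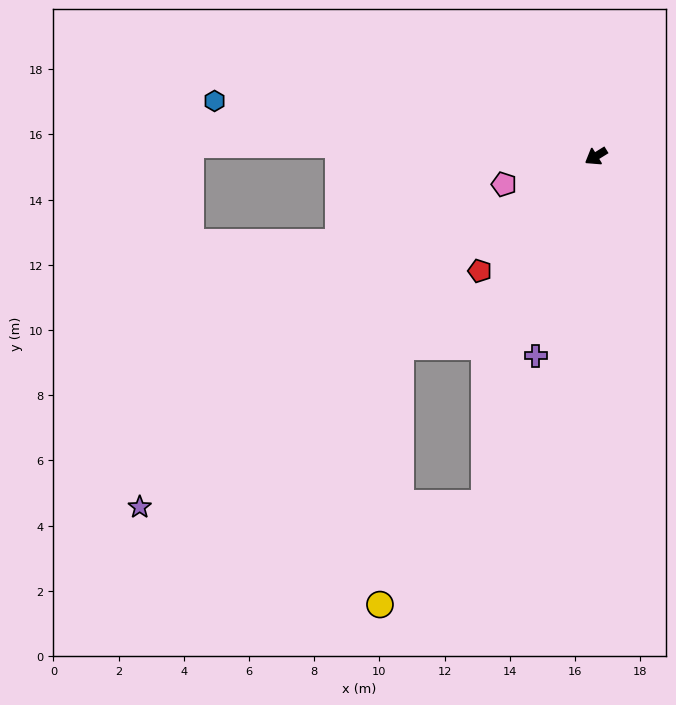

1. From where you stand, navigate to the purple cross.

turn left 41°, forward 6.4 m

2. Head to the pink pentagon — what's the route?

turn right 15°, forward 3.0 m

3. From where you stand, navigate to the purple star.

turn left 6°, forward 17.7 m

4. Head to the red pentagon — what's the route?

turn left 13°, forward 5.0 m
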